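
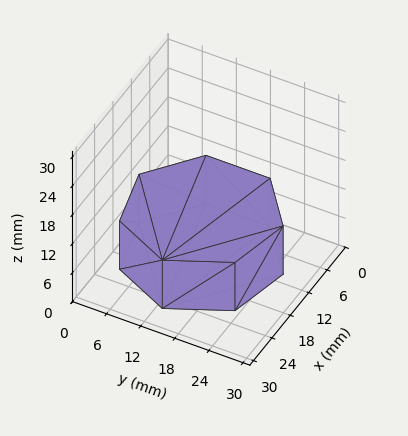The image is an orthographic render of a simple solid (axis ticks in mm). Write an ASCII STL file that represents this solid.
Reading the render: the shape is a regular 7-sided prism (a cylinder approximated with 7 flat sides), circumscribed radius ≈ 13 mm, height ≈ 10 mm (dimensions read to the nearest mm from the axis ticks). For the STL, each face is triangulated and given an outward normal.

solid part
  facet normal 0.0000 0.0000 -1.0000
    outer loop
      vertex 10.11 25.67 0.00
      vertex 21.11 23.16 0.00
      vertex 26.00 13.00 0.00
    endloop
  endfacet
  facet normal 0.0000 0.0000 -1.0000
    outer loop
      vertex 1.29 18.64 0.00
      vertex 10.11 25.67 0.00
      vertex 26.00 13.00 0.00
    endloop
  endfacet
  facet normal 0.0000 0.0000 -1.0000
    outer loop
      vertex 1.29 7.36 0.00
      vertex 1.29 18.64 0.00
      vertex 26.00 13.00 0.00
    endloop
  endfacet
  facet normal 0.0000 0.0000 -1.0000
    outer loop
      vertex 10.11 0.33 0.00
      vertex 1.29 7.36 0.00
      vertex 26.00 13.00 0.00
    endloop
  endfacet
  facet normal 0.0000 0.0000 -1.0000
    outer loop
      vertex 21.11 2.84 0.00
      vertex 10.11 0.33 0.00
      vertex 26.00 13.00 0.00
    endloop
  endfacet
  facet normal 0.0000 0.0000 1.0000
    outer loop
      vertex 26.00 13.00 10.00
      vertex 21.11 23.16 10.00
      vertex 10.11 25.67 10.00
    endloop
  endfacet
  facet normal 0.0000 0.0000 1.0000
    outer loop
      vertex 26.00 13.00 10.00
      vertex 10.11 25.67 10.00
      vertex 1.29 18.64 10.00
    endloop
  endfacet
  facet normal 0.0000 0.0000 1.0000
    outer loop
      vertex 26.00 13.00 10.00
      vertex 1.29 18.64 10.00
      vertex 1.29 7.36 10.00
    endloop
  endfacet
  facet normal 0.0000 0.0000 1.0000
    outer loop
      vertex 26.00 13.00 10.00
      vertex 1.29 7.36 10.00
      vertex 10.11 0.33 10.00
    endloop
  endfacet
  facet normal 0.0000 0.0000 1.0000
    outer loop
      vertex 26.00 13.00 10.00
      vertex 10.11 0.33 10.00
      vertex 21.11 2.84 10.00
    endloop
  endfacet
  facet normal 0.9011 0.4337 0.0000
    outer loop
      vertex 26.00 13.00 0.00
      vertex 21.11 23.16 0.00
      vertex 21.11 23.16 10.00
    endloop
  endfacet
  facet normal 0.9011 0.4337 0.0000
    outer loop
      vertex 26.00 13.00 0.00
      vertex 21.11 23.16 10.00
      vertex 26.00 13.00 10.00
    endloop
  endfacet
  facet normal 0.2225 0.9749 0.0000
    outer loop
      vertex 21.11 23.16 0.00
      vertex 10.11 25.67 0.00
      vertex 10.11 25.67 10.00
    endloop
  endfacet
  facet normal 0.2225 0.9749 0.0000
    outer loop
      vertex 21.11 23.16 0.00
      vertex 10.11 25.67 10.00
      vertex 21.11 23.16 10.00
    endloop
  endfacet
  facet normal -0.6233 0.7820 0.0000
    outer loop
      vertex 10.11 25.67 0.00
      vertex 1.29 18.64 0.00
      vertex 1.29 18.64 10.00
    endloop
  endfacet
  facet normal -0.6233 0.7820 0.0000
    outer loop
      vertex 10.11 25.67 0.00
      vertex 1.29 18.64 10.00
      vertex 10.11 25.67 10.00
    endloop
  endfacet
  facet normal -1.0000 0.0000 0.0000
    outer loop
      vertex 1.29 18.64 0.00
      vertex 1.29 7.36 0.00
      vertex 1.29 7.36 10.00
    endloop
  endfacet
  facet normal -1.0000 0.0000 0.0000
    outer loop
      vertex 1.29 18.64 0.00
      vertex 1.29 7.36 10.00
      vertex 1.29 18.64 10.00
    endloop
  endfacet
  facet normal -0.6233 -0.7820 0.0000
    outer loop
      vertex 1.29 7.36 0.00
      vertex 10.11 0.33 0.00
      vertex 10.11 0.33 10.00
    endloop
  endfacet
  facet normal -0.6233 -0.7820 0.0000
    outer loop
      vertex 1.29 7.36 0.00
      vertex 10.11 0.33 10.00
      vertex 1.29 7.36 10.00
    endloop
  endfacet
  facet normal 0.2225 -0.9749 0.0000
    outer loop
      vertex 10.11 0.33 0.00
      vertex 21.11 2.84 0.00
      vertex 21.11 2.84 10.00
    endloop
  endfacet
  facet normal 0.2225 -0.9749 0.0000
    outer loop
      vertex 10.11 0.33 0.00
      vertex 21.11 2.84 10.00
      vertex 10.11 0.33 10.00
    endloop
  endfacet
  facet normal 0.9011 -0.4337 0.0000
    outer loop
      vertex 21.11 2.84 0.00
      vertex 26.00 13.00 0.00
      vertex 26.00 13.00 10.00
    endloop
  endfacet
  facet normal 0.9011 -0.4337 0.0000
    outer loop
      vertex 21.11 2.84 0.00
      vertex 26.00 13.00 10.00
      vertex 21.11 2.84 10.00
    endloop
  endfacet
endsolid part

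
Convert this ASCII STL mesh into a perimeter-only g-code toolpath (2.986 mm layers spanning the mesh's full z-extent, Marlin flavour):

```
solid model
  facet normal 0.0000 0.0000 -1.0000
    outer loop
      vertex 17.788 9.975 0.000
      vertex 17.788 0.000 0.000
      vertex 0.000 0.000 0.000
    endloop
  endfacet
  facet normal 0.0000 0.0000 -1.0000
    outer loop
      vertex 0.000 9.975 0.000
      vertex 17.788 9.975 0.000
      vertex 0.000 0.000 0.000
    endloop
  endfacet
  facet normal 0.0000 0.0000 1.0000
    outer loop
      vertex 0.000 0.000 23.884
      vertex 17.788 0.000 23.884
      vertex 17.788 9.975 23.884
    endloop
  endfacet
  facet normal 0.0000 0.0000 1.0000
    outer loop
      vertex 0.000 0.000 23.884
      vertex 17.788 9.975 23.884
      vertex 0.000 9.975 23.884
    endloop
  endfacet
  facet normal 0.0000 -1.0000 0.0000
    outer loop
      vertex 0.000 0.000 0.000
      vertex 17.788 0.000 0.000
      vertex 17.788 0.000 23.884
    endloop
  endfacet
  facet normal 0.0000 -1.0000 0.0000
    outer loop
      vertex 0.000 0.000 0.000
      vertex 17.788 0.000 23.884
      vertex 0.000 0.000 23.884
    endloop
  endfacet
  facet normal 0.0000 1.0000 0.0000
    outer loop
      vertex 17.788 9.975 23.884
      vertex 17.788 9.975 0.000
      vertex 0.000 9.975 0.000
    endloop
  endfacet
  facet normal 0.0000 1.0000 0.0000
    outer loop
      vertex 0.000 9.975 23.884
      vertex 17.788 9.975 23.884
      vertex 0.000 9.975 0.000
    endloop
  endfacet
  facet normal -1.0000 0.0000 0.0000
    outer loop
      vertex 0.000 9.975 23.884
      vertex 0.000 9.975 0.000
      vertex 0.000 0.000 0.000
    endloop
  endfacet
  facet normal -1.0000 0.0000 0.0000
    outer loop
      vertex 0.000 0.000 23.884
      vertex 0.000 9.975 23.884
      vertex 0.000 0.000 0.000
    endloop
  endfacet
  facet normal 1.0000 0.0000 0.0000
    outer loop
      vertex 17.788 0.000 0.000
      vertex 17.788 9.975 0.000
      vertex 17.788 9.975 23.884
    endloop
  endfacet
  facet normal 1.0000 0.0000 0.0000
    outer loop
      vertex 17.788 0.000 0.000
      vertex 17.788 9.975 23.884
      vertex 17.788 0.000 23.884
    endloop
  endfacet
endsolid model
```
; perimeter-only toolpath
G21 ; units = mm
G90 ; absolute positioning
G28 ; home
; layer 1
G0 Z2.986
G0 X0.000 Y0.000
G1 X17.788 Y0.000
G1 X17.788 Y9.975
G1 X0.000 Y9.975
G1 X0.000 Y0.000
; layer 2
G0 Z5.971
G0 X0.000 Y0.000
G1 X17.788 Y0.000
G1 X17.788 Y9.975
G1 X0.000 Y9.975
G1 X0.000 Y0.000
; layer 3
G0 Z8.957
G0 X0.000 Y0.000
G1 X17.788 Y0.000
G1 X17.788 Y9.975
G1 X0.000 Y9.975
G1 X0.000 Y0.000
; layer 4
G0 Z11.942
G0 X0.000 Y0.000
G1 X17.788 Y0.000
G1 X17.788 Y9.975
G1 X0.000 Y9.975
G1 X0.000 Y0.000
; layer 5
G0 Z14.928
G0 X0.000 Y0.000
G1 X17.788 Y0.000
G1 X17.788 Y9.975
G1 X0.000 Y9.975
G1 X0.000 Y0.000
; layer 6
G0 Z17.913
G0 X0.000 Y0.000
G1 X17.788 Y0.000
G1 X17.788 Y9.975
G1 X0.000 Y9.975
G1 X0.000 Y0.000
; layer 7
G0 Z20.898
G0 X0.000 Y0.000
G1 X17.788 Y0.000
G1 X17.788 Y9.975
G1 X0.000 Y9.975
G1 X0.000 Y0.000
; layer 8
G0 Z23.884
G0 X0.000 Y0.000
G1 X17.788 Y0.000
G1 X17.788 Y9.975
G1 X0.000 Y9.975
G1 X0.000 Y0.000
M2 ; end

The solid is a rectangular box, roughly 17.8 × 9.97 mm footprint and 23.9 mm tall. Slicing at Δz = 2.986 mm — 8 equal slices spanning the solid's height, so layer i sits at z = i·h/8 — gives 8 non-empty perimeters. Each is a 4-segment closed polygon; G0 lifts to the layer z and rapids to the start vertex, then G1 traces the edges.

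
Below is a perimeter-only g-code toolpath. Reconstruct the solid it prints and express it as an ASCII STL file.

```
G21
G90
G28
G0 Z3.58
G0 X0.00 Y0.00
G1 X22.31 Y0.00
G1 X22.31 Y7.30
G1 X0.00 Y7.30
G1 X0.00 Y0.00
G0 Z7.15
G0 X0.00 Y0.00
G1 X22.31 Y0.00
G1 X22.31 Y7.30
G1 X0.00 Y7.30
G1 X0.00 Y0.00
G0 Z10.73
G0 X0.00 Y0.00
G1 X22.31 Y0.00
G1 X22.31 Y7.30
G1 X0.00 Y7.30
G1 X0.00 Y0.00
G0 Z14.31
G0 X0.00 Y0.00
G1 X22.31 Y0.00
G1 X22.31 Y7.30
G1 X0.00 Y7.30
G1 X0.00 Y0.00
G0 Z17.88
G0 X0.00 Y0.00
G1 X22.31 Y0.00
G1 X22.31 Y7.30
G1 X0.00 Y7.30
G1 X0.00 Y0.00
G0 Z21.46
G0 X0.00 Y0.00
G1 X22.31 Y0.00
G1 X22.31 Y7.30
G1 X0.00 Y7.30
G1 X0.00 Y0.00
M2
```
solid part
  facet normal 0.0000 0.0000 -1.0000
    outer loop
      vertex 22.31 7.30 0.00
      vertex 22.31 0.00 0.00
      vertex 0.00 0.00 0.00
    endloop
  endfacet
  facet normal 0.0000 0.0000 -1.0000
    outer loop
      vertex 0.00 7.30 0.00
      vertex 22.31 7.30 0.00
      vertex 0.00 0.00 0.00
    endloop
  endfacet
  facet normal 0.0000 0.0000 1.0000
    outer loop
      vertex 0.00 0.00 21.46
      vertex 22.31 0.00 21.46
      vertex 22.31 7.30 21.46
    endloop
  endfacet
  facet normal 0.0000 0.0000 1.0000
    outer loop
      vertex 0.00 0.00 21.46
      vertex 22.31 7.30 21.46
      vertex 0.00 7.30 21.46
    endloop
  endfacet
  facet normal 0.0000 -1.0000 0.0000
    outer loop
      vertex 0.00 0.00 0.00
      vertex 22.31 0.00 0.00
      vertex 22.31 0.00 21.46
    endloop
  endfacet
  facet normal 0.0000 -1.0000 0.0000
    outer loop
      vertex 0.00 0.00 0.00
      vertex 22.31 0.00 21.46
      vertex 0.00 0.00 21.46
    endloop
  endfacet
  facet normal 0.0000 1.0000 0.0000
    outer loop
      vertex 22.31 7.30 21.46
      vertex 22.31 7.30 0.00
      vertex 0.00 7.30 0.00
    endloop
  endfacet
  facet normal 0.0000 1.0000 0.0000
    outer loop
      vertex 0.00 7.30 21.46
      vertex 22.31 7.30 21.46
      vertex 0.00 7.30 0.00
    endloop
  endfacet
  facet normal -1.0000 0.0000 0.0000
    outer loop
      vertex 0.00 7.30 21.46
      vertex 0.00 7.30 0.00
      vertex 0.00 0.00 0.00
    endloop
  endfacet
  facet normal -1.0000 0.0000 0.0000
    outer loop
      vertex 0.00 0.00 21.46
      vertex 0.00 7.30 21.46
      vertex 0.00 0.00 0.00
    endloop
  endfacet
  facet normal 1.0000 0.0000 0.0000
    outer loop
      vertex 22.31 0.00 0.00
      vertex 22.31 7.30 0.00
      vertex 22.31 7.30 21.46
    endloop
  endfacet
  facet normal 1.0000 0.0000 0.0000
    outer loop
      vertex 22.31 0.00 0.00
      vertex 22.31 7.30 21.46
      vertex 22.31 0.00 21.46
    endloop
  endfacet
endsolid part

The G0 Z moves step by Δz≈3.58 mm. Every layer's G1 loop is the same polygon, so the solid is a straight extrusion of it from z=0 to z≈21.5. Closing with flat bottom and top caps and triangulating gives 12 facets — a rectangular box, roughly 22.3 × 7.3 mm footprint and 21.5 mm tall.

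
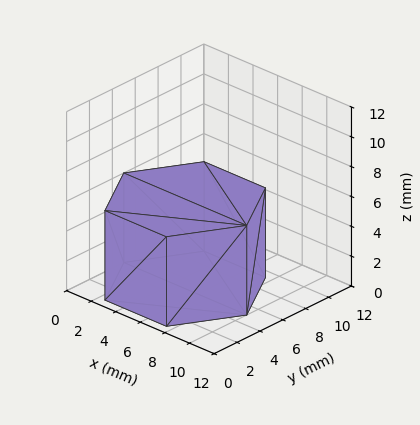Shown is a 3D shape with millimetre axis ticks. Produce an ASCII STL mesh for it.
Reading the render: the shape is a regular 6-sided prism (a cylinder approximated with 6 flat sides), circumscribed radius ≈ 5 mm, height ≈ 6 mm (dimensions read to the nearest mm from the axis ticks). For the STL, each face is triangulated and given an outward normal.

solid part
  facet normal 0.0000 0.0000 -1.0000
    outer loop
      vertex 2.50 9.33 0.00
      vertex 7.50 9.33 0.00
      vertex 10.00 5.00 0.00
    endloop
  endfacet
  facet normal 0.0000 0.0000 -1.0000
    outer loop
      vertex 0.00 5.00 0.00
      vertex 2.50 9.33 0.00
      vertex 10.00 5.00 0.00
    endloop
  endfacet
  facet normal 0.0000 0.0000 -1.0000
    outer loop
      vertex 2.50 0.67 0.00
      vertex 0.00 5.00 0.00
      vertex 10.00 5.00 0.00
    endloop
  endfacet
  facet normal 0.0000 0.0000 -1.0000
    outer loop
      vertex 7.50 0.67 0.00
      vertex 2.50 0.67 0.00
      vertex 10.00 5.00 0.00
    endloop
  endfacet
  facet normal 0.0000 0.0000 1.0000
    outer loop
      vertex 10.00 5.00 6.00
      vertex 7.50 9.33 6.00
      vertex 2.50 9.33 6.00
    endloop
  endfacet
  facet normal 0.0000 0.0000 1.0000
    outer loop
      vertex 10.00 5.00 6.00
      vertex 2.50 9.33 6.00
      vertex 0.00 5.00 6.00
    endloop
  endfacet
  facet normal 0.0000 0.0000 1.0000
    outer loop
      vertex 10.00 5.00 6.00
      vertex 0.00 5.00 6.00
      vertex 2.50 0.67 6.00
    endloop
  endfacet
  facet normal 0.0000 0.0000 1.0000
    outer loop
      vertex 10.00 5.00 6.00
      vertex 2.50 0.67 6.00
      vertex 7.50 0.67 6.00
    endloop
  endfacet
  facet normal 0.8660 0.5000 0.0000
    outer loop
      vertex 10.00 5.00 0.00
      vertex 7.50 9.33 0.00
      vertex 7.50 9.33 6.00
    endloop
  endfacet
  facet normal 0.8660 0.5000 0.0000
    outer loop
      vertex 10.00 5.00 0.00
      vertex 7.50 9.33 6.00
      vertex 10.00 5.00 6.00
    endloop
  endfacet
  facet normal 0.0000 1.0000 0.0000
    outer loop
      vertex 7.50 9.33 0.00
      vertex 2.50 9.33 0.00
      vertex 2.50 9.33 6.00
    endloop
  endfacet
  facet normal 0.0000 1.0000 0.0000
    outer loop
      vertex 7.50 9.33 0.00
      vertex 2.50 9.33 6.00
      vertex 7.50 9.33 6.00
    endloop
  endfacet
  facet normal -0.8660 0.5000 0.0000
    outer loop
      vertex 2.50 9.33 0.00
      vertex 0.00 5.00 0.00
      vertex 0.00 5.00 6.00
    endloop
  endfacet
  facet normal -0.8660 0.5000 0.0000
    outer loop
      vertex 2.50 9.33 0.00
      vertex 0.00 5.00 6.00
      vertex 2.50 9.33 6.00
    endloop
  endfacet
  facet normal -0.8660 -0.5000 0.0000
    outer loop
      vertex 0.00 5.00 0.00
      vertex 2.50 0.67 0.00
      vertex 2.50 0.67 6.00
    endloop
  endfacet
  facet normal -0.8660 -0.5000 0.0000
    outer loop
      vertex 0.00 5.00 0.00
      vertex 2.50 0.67 6.00
      vertex 0.00 5.00 6.00
    endloop
  endfacet
  facet normal 0.0000 -1.0000 0.0000
    outer loop
      vertex 2.50 0.67 0.00
      vertex 7.50 0.67 0.00
      vertex 7.50 0.67 6.00
    endloop
  endfacet
  facet normal 0.0000 -1.0000 0.0000
    outer loop
      vertex 2.50 0.67 0.00
      vertex 7.50 0.67 6.00
      vertex 2.50 0.67 6.00
    endloop
  endfacet
  facet normal 0.8660 -0.5000 0.0000
    outer loop
      vertex 7.50 0.67 0.00
      vertex 10.00 5.00 0.00
      vertex 10.00 5.00 6.00
    endloop
  endfacet
  facet normal 0.8660 -0.5000 0.0000
    outer loop
      vertex 7.50 0.67 0.00
      vertex 10.00 5.00 6.00
      vertex 7.50 0.67 6.00
    endloop
  endfacet
endsolid part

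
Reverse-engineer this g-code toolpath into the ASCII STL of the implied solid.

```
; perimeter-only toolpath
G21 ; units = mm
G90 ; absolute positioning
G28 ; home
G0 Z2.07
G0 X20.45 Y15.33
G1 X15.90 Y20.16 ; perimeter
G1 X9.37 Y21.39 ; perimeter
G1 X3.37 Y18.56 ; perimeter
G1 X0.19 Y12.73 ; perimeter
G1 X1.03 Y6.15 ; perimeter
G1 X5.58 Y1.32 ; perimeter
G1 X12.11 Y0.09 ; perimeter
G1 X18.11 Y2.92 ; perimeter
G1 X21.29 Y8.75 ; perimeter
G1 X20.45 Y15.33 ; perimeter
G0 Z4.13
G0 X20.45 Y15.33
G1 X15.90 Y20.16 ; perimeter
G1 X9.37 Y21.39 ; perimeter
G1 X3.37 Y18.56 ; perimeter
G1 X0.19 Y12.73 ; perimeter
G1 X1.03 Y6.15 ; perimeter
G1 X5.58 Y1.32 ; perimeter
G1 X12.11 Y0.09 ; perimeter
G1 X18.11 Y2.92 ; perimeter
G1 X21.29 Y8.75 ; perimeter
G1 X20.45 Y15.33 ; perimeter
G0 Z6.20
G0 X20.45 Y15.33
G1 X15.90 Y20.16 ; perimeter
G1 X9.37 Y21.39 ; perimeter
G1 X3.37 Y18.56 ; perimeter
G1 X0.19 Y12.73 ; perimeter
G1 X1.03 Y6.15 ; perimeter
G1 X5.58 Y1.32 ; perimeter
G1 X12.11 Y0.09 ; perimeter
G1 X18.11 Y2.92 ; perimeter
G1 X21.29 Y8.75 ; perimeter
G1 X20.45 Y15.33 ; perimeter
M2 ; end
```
solid part
  facet normal 0.0000 0.0000 -1.0000
    outer loop
      vertex 9.37 21.39 0.00
      vertex 15.90 20.16 0.00
      vertex 20.45 15.33 0.00
    endloop
  endfacet
  facet normal 0.0000 0.0000 -1.0000
    outer loop
      vertex 3.37 18.56 0.00
      vertex 9.37 21.39 0.00
      vertex 20.45 15.33 0.00
    endloop
  endfacet
  facet normal 0.0000 0.0000 -1.0000
    outer loop
      vertex 0.19 12.73 0.00
      vertex 3.37 18.56 0.00
      vertex 20.45 15.33 0.00
    endloop
  endfacet
  facet normal 0.0000 0.0000 -1.0000
    outer loop
      vertex 1.03 6.15 0.00
      vertex 0.19 12.73 0.00
      vertex 20.45 15.33 0.00
    endloop
  endfacet
  facet normal 0.0000 0.0000 -1.0000
    outer loop
      vertex 5.58 1.32 0.00
      vertex 1.03 6.15 0.00
      vertex 20.45 15.33 0.00
    endloop
  endfacet
  facet normal 0.0000 0.0000 -1.0000
    outer loop
      vertex 12.11 0.09 0.00
      vertex 5.58 1.32 0.00
      vertex 20.45 15.33 0.00
    endloop
  endfacet
  facet normal 0.0000 0.0000 -1.0000
    outer loop
      vertex 18.11 2.92 0.00
      vertex 12.11 0.09 0.00
      vertex 20.45 15.33 0.00
    endloop
  endfacet
  facet normal 0.0000 0.0000 -1.0000
    outer loop
      vertex 21.29 8.75 0.00
      vertex 18.11 2.92 0.00
      vertex 20.45 15.33 0.00
    endloop
  endfacet
  facet normal 0.0000 0.0000 1.0000
    outer loop
      vertex 20.45 15.33 6.20
      vertex 15.90 20.16 6.20
      vertex 9.37 21.39 6.20
    endloop
  endfacet
  facet normal 0.0000 0.0000 1.0000
    outer loop
      vertex 20.45 15.33 6.20
      vertex 9.37 21.39 6.20
      vertex 3.37 18.56 6.20
    endloop
  endfacet
  facet normal 0.0000 0.0000 1.0000
    outer loop
      vertex 20.45 15.33 6.20
      vertex 3.37 18.56 6.20
      vertex 0.19 12.73 6.20
    endloop
  endfacet
  facet normal 0.0000 0.0000 1.0000
    outer loop
      vertex 20.45 15.33 6.20
      vertex 0.19 12.73 6.20
      vertex 1.03 6.15 6.20
    endloop
  endfacet
  facet normal 0.0000 0.0000 1.0000
    outer loop
      vertex 20.45 15.33 6.20
      vertex 1.03 6.15 6.20
      vertex 5.58 1.32 6.20
    endloop
  endfacet
  facet normal 0.0000 0.0000 1.0000
    outer loop
      vertex 20.45 15.33 6.20
      vertex 5.58 1.32 6.20
      vertex 12.11 0.09 6.20
    endloop
  endfacet
  facet normal 0.0000 0.0000 1.0000
    outer loop
      vertex 20.45 15.33 6.20
      vertex 12.11 0.09 6.20
      vertex 18.11 2.92 6.20
    endloop
  endfacet
  facet normal 0.0000 0.0000 1.0000
    outer loop
      vertex 20.45 15.33 6.20
      vertex 18.11 2.92 6.20
      vertex 21.29 8.75 6.20
    endloop
  endfacet
  facet normal 0.7279 0.6857 0.0000
    outer loop
      vertex 20.45 15.33 0.00
      vertex 15.90 20.16 0.00
      vertex 15.90 20.16 6.20
    endloop
  endfacet
  facet normal 0.7279 0.6857 0.0000
    outer loop
      vertex 20.45 15.33 0.00
      vertex 15.90 20.16 6.20
      vertex 20.45 15.33 6.20
    endloop
  endfacet
  facet normal 0.1851 0.9827 0.0000
    outer loop
      vertex 15.90 20.16 0.00
      vertex 9.37 21.39 0.00
      vertex 9.37 21.39 6.20
    endloop
  endfacet
  facet normal 0.1851 0.9827 0.0000
    outer loop
      vertex 15.90 20.16 0.00
      vertex 9.37 21.39 6.20
      vertex 15.90 20.16 6.20
    endloop
  endfacet
  facet normal -0.4266 0.9044 0.0000
    outer loop
      vertex 9.37 21.39 0.00
      vertex 3.37 18.56 0.00
      vertex 3.37 18.56 6.20
    endloop
  endfacet
  facet normal -0.4266 0.9044 0.0000
    outer loop
      vertex 9.37 21.39 0.00
      vertex 3.37 18.56 6.20
      vertex 9.37 21.39 6.20
    endloop
  endfacet
  facet normal -0.8779 0.4789 0.0000
    outer loop
      vertex 3.37 18.56 0.00
      vertex 0.19 12.73 0.00
      vertex 0.19 12.73 6.20
    endloop
  endfacet
  facet normal -0.8779 0.4789 0.0000
    outer loop
      vertex 3.37 18.56 0.00
      vertex 0.19 12.73 6.20
      vertex 3.37 18.56 6.20
    endloop
  endfacet
  facet normal -0.9919 -0.1266 0.0000
    outer loop
      vertex 0.19 12.73 0.00
      vertex 1.03 6.15 0.00
      vertex 1.03 6.15 6.20
    endloop
  endfacet
  facet normal -0.9919 -0.1266 0.0000
    outer loop
      vertex 0.19 12.73 0.00
      vertex 1.03 6.15 6.20
      vertex 0.19 12.73 6.20
    endloop
  endfacet
  facet normal -0.7279 -0.6857 0.0000
    outer loop
      vertex 1.03 6.15 0.00
      vertex 5.58 1.32 0.00
      vertex 5.58 1.32 6.20
    endloop
  endfacet
  facet normal -0.7279 -0.6857 0.0000
    outer loop
      vertex 1.03 6.15 0.00
      vertex 5.58 1.32 6.20
      vertex 1.03 6.15 6.20
    endloop
  endfacet
  facet normal -0.1851 -0.9827 0.0000
    outer loop
      vertex 5.58 1.32 0.00
      vertex 12.11 0.09 0.00
      vertex 12.11 0.09 6.20
    endloop
  endfacet
  facet normal -0.1851 -0.9827 0.0000
    outer loop
      vertex 5.58 1.32 0.00
      vertex 12.11 0.09 6.20
      vertex 5.58 1.32 6.20
    endloop
  endfacet
  facet normal 0.4266 -0.9044 0.0000
    outer loop
      vertex 12.11 0.09 0.00
      vertex 18.11 2.92 0.00
      vertex 18.11 2.92 6.20
    endloop
  endfacet
  facet normal 0.4266 -0.9044 0.0000
    outer loop
      vertex 12.11 0.09 0.00
      vertex 18.11 2.92 6.20
      vertex 12.11 0.09 6.20
    endloop
  endfacet
  facet normal 0.8779 -0.4789 0.0000
    outer loop
      vertex 18.11 2.92 0.00
      vertex 21.29 8.75 0.00
      vertex 21.29 8.75 6.20
    endloop
  endfacet
  facet normal 0.8779 -0.4789 0.0000
    outer loop
      vertex 18.11 2.92 0.00
      vertex 21.29 8.75 6.20
      vertex 18.11 2.92 6.20
    endloop
  endfacet
  facet normal 0.9919 0.1266 0.0000
    outer loop
      vertex 21.29 8.75 0.00
      vertex 20.45 15.33 0.00
      vertex 20.45 15.33 6.20
    endloop
  endfacet
  facet normal 0.9919 0.1266 0.0000
    outer loop
      vertex 21.29 8.75 0.00
      vertex 20.45 15.33 6.20
      vertex 21.29 8.75 6.20
    endloop
  endfacet
endsolid part

The G0 Z moves step by Δz≈2.07 mm. Every layer's G1 loop is the same polygon, so the solid is a straight extrusion of it from z=0 to z≈6.2. Closing with flat bottom and top caps and triangulating gives 36 facets — a regular 10-sided prism (a cylinder approximated with 10 flat sides), circumscribed radius ≈ 10.7 mm, height ≈ 6.2 mm.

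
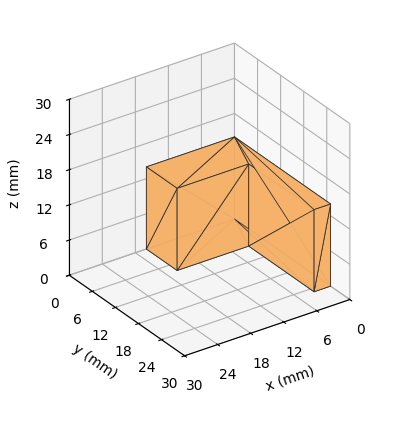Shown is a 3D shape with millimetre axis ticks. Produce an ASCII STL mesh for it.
Reading the render: the shape is an L-shaped prism: outer 16 × 25 mm, arm thicknesses ≈ 8 mm (horizontal) and 3 mm (vertical), extruded 14 mm in z (dimensions read to the nearest mm from the axis ticks). For the STL, each face is triangulated and given an outward normal.

solid part
  facet normal 0.0000 0.0000 -1.0000
    outer loop
      vertex 16.000 8.000 0.000
      vertex 16.000 0.000 0.000
      vertex 0.000 0.000 0.000
    endloop
  endfacet
  facet normal 0.0000 0.0000 -1.0000
    outer loop
      vertex 3.000 8.000 0.000
      vertex 16.000 8.000 0.000
      vertex 0.000 0.000 0.000
    endloop
  endfacet
  facet normal 0.0000 0.0000 -1.0000
    outer loop
      vertex 3.000 25.000 0.000
      vertex 3.000 8.000 0.000
      vertex 0.000 0.000 0.000
    endloop
  endfacet
  facet normal 0.0000 0.0000 -1.0000
    outer loop
      vertex 0.000 25.000 0.000
      vertex 3.000 25.000 0.000
      vertex 0.000 0.000 0.000
    endloop
  endfacet
  facet normal 0.0000 0.0000 1.0000
    outer loop
      vertex 0.000 0.000 14.000
      vertex 16.000 0.000 14.000
      vertex 16.000 8.000 14.000
    endloop
  endfacet
  facet normal 0.0000 0.0000 1.0000
    outer loop
      vertex 0.000 0.000 14.000
      vertex 16.000 8.000 14.000
      vertex 3.000 8.000 14.000
    endloop
  endfacet
  facet normal 0.0000 0.0000 1.0000
    outer loop
      vertex 0.000 0.000 14.000
      vertex 3.000 8.000 14.000
      vertex 3.000 25.000 14.000
    endloop
  endfacet
  facet normal 0.0000 0.0000 1.0000
    outer loop
      vertex 0.000 0.000 14.000
      vertex 3.000 25.000 14.000
      vertex 0.000 25.000 14.000
    endloop
  endfacet
  facet normal 0.0000 -1.0000 0.0000
    outer loop
      vertex 0.000 0.000 0.000
      vertex 16.000 0.000 0.000
      vertex 16.000 0.000 14.000
    endloop
  endfacet
  facet normal 0.0000 -1.0000 0.0000
    outer loop
      vertex 0.000 0.000 0.000
      vertex 16.000 0.000 14.000
      vertex 0.000 0.000 14.000
    endloop
  endfacet
  facet normal 1.0000 0.0000 0.0000
    outer loop
      vertex 16.000 0.000 0.000
      vertex 16.000 8.000 0.000
      vertex 16.000 8.000 14.000
    endloop
  endfacet
  facet normal 1.0000 0.0000 0.0000
    outer loop
      vertex 16.000 0.000 0.000
      vertex 16.000 8.000 14.000
      vertex 16.000 0.000 14.000
    endloop
  endfacet
  facet normal 0.0000 1.0000 0.0000
    outer loop
      vertex 16.000 8.000 0.000
      vertex 3.000 8.000 0.000
      vertex 3.000 8.000 14.000
    endloop
  endfacet
  facet normal 0.0000 1.0000 0.0000
    outer loop
      vertex 16.000 8.000 0.000
      vertex 3.000 8.000 14.000
      vertex 16.000 8.000 14.000
    endloop
  endfacet
  facet normal 1.0000 0.0000 0.0000
    outer loop
      vertex 3.000 8.000 0.000
      vertex 3.000 25.000 0.000
      vertex 3.000 25.000 14.000
    endloop
  endfacet
  facet normal 1.0000 0.0000 0.0000
    outer loop
      vertex 3.000 8.000 0.000
      vertex 3.000 25.000 14.000
      vertex 3.000 8.000 14.000
    endloop
  endfacet
  facet normal 0.0000 1.0000 0.0000
    outer loop
      vertex 3.000 25.000 0.000
      vertex 0.000 25.000 0.000
      vertex 0.000 25.000 14.000
    endloop
  endfacet
  facet normal 0.0000 1.0000 0.0000
    outer loop
      vertex 3.000 25.000 0.000
      vertex 0.000 25.000 14.000
      vertex 3.000 25.000 14.000
    endloop
  endfacet
  facet normal -1.0000 0.0000 0.0000
    outer loop
      vertex 0.000 25.000 0.000
      vertex 0.000 0.000 0.000
      vertex 0.000 0.000 14.000
    endloop
  endfacet
  facet normal -1.0000 0.0000 0.0000
    outer loop
      vertex 0.000 25.000 0.000
      vertex 0.000 0.000 14.000
      vertex 0.000 25.000 14.000
    endloop
  endfacet
endsolid part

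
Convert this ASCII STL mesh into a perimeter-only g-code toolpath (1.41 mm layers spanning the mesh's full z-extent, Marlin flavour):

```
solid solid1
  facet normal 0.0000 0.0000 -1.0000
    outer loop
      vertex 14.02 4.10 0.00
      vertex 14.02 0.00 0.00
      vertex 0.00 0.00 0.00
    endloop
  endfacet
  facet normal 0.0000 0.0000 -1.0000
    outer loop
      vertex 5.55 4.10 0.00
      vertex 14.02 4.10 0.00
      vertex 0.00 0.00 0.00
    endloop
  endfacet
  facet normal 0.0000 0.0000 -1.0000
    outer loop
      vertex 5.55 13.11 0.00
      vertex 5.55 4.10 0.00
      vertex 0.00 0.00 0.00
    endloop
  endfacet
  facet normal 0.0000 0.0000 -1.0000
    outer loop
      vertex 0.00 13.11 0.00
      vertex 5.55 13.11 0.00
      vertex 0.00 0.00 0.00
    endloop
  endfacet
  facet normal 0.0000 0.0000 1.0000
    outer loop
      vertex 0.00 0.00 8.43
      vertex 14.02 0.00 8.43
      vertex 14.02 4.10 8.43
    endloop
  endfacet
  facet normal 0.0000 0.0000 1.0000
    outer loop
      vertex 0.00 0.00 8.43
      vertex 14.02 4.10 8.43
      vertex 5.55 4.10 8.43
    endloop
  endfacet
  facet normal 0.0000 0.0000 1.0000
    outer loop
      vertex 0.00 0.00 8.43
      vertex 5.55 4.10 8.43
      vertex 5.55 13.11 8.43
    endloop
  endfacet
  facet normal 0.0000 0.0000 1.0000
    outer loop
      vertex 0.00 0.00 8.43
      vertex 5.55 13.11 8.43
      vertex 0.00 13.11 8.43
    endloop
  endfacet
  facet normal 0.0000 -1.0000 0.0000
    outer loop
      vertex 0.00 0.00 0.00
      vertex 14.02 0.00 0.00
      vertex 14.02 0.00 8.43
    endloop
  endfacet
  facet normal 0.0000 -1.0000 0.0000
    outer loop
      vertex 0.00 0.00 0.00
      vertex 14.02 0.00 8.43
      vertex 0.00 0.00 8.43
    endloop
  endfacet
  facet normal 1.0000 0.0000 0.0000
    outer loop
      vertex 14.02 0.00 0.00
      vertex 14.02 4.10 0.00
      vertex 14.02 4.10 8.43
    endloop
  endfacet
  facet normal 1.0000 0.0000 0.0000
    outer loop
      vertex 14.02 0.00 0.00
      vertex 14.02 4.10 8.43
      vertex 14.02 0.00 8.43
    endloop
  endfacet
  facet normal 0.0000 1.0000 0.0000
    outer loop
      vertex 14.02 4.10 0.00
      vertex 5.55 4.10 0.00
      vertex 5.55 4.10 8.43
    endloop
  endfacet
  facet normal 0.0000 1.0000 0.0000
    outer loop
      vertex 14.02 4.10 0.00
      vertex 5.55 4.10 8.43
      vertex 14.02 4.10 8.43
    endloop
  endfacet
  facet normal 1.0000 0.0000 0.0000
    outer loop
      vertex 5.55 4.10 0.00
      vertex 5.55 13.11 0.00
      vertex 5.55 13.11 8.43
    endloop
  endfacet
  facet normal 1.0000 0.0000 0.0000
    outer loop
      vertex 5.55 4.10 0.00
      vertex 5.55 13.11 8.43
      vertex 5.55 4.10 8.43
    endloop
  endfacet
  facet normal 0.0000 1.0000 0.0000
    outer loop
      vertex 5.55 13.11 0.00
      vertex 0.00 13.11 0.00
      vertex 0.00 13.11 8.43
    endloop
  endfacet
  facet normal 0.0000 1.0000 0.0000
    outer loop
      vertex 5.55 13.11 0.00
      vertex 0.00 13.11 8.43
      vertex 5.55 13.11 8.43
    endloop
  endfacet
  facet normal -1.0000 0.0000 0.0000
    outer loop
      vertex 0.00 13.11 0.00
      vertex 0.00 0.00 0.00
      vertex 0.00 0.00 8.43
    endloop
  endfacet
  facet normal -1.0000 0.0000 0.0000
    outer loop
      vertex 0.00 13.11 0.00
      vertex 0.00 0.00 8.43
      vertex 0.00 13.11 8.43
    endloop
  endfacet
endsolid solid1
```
; perimeter-only toolpath
G21 ; units = mm
G90 ; absolute positioning
G28 ; home
; layer 1
G0 Z1.41
G0 X0.00 Y0.00
G1 X14.02 Y0.00
G1 X14.02 Y4.10
G1 X5.55 Y4.10
G1 X5.55 Y13.11
G1 X0.00 Y13.11
G1 X0.00 Y0.00
; layer 2
G0 Z2.81
G0 X0.00 Y0.00
G1 X14.02 Y0.00
G1 X14.02 Y4.10
G1 X5.55 Y4.10
G1 X5.55 Y13.11
G1 X0.00 Y13.11
G1 X0.00 Y0.00
; layer 3
G0 Z4.21
G0 X0.00 Y0.00
G1 X14.02 Y0.00
G1 X14.02 Y4.10
G1 X5.55 Y4.10
G1 X5.55 Y13.11
G1 X0.00 Y13.11
G1 X0.00 Y0.00
; layer 4
G0 Z5.62
G0 X0.00 Y0.00
G1 X14.02 Y0.00
G1 X14.02 Y4.10
G1 X5.55 Y4.10
G1 X5.55 Y13.11
G1 X0.00 Y13.11
G1 X0.00 Y0.00
; layer 5
G0 Z7.03
G0 X0.00 Y0.00
G1 X14.02 Y0.00
G1 X14.02 Y4.10
G1 X5.55 Y4.10
G1 X5.55 Y13.11
G1 X0.00 Y13.11
G1 X0.00 Y0.00
; layer 6
G0 Z8.43
G0 X0.00 Y0.00
G1 X14.02 Y0.00
G1 X14.02 Y4.10
G1 X5.55 Y4.10
G1 X5.55 Y13.11
G1 X0.00 Y13.11
G1 X0.00 Y0.00
M2 ; end

The solid is an L-shaped prism: outer 14 × 13.1 mm, arm thicknesses ≈ 4.1 mm (horizontal) and 5.55 mm (vertical), extruded 8.43 mm in z. Slicing at Δz = 1.41 mm — 6 equal slices spanning the solid's height, so layer i sits at z = i·h/6 — gives 6 non-empty perimeters. Each is a 6-segment closed polygon; G0 lifts to the layer z and rapids to the start vertex, then G1 traces the edges.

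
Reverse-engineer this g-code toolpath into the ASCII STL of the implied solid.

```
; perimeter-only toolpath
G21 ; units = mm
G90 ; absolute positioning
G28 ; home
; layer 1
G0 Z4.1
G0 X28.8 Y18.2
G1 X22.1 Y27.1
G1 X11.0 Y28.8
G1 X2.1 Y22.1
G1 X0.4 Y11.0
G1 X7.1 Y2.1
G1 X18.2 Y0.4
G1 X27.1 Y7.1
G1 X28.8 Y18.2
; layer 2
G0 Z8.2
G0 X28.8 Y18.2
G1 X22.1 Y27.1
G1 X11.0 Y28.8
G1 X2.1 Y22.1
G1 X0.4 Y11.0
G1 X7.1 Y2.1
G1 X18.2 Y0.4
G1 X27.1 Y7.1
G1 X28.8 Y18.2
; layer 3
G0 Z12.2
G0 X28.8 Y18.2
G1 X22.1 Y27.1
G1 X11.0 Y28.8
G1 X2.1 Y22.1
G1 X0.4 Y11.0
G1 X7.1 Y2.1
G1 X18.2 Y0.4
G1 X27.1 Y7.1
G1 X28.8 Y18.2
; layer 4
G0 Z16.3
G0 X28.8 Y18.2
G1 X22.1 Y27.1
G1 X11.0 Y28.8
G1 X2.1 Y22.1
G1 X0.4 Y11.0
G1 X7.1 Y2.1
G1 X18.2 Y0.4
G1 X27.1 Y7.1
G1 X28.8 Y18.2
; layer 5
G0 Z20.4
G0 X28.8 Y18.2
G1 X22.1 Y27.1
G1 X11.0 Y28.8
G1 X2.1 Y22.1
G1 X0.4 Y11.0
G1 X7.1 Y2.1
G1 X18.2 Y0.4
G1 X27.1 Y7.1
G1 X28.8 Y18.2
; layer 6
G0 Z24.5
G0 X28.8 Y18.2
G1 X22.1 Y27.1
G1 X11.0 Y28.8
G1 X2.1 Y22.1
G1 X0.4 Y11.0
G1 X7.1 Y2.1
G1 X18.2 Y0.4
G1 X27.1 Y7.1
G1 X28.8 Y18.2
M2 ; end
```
solid part
  facet normal 0.0000 0.0000 -1.0000
    outer loop
      vertex 11.0 28.8 0.0
      vertex 22.1 27.1 0.0
      vertex 28.8 18.2 0.0
    endloop
  endfacet
  facet normal 0.0000 0.0000 -1.0000
    outer loop
      vertex 2.1 22.1 0.0
      vertex 11.0 28.8 0.0
      vertex 28.8 18.2 0.0
    endloop
  endfacet
  facet normal 0.0000 0.0000 -1.0000
    outer loop
      vertex 0.4 11.0 0.0
      vertex 2.1 22.1 0.0
      vertex 28.8 18.2 0.0
    endloop
  endfacet
  facet normal 0.0000 0.0000 -1.0000
    outer loop
      vertex 7.1 2.1 0.0
      vertex 0.4 11.0 0.0
      vertex 28.8 18.2 0.0
    endloop
  endfacet
  facet normal 0.0000 0.0000 -1.0000
    outer loop
      vertex 18.2 0.4 0.0
      vertex 7.1 2.1 0.0
      vertex 28.8 18.2 0.0
    endloop
  endfacet
  facet normal 0.0000 0.0000 -1.0000
    outer loop
      vertex 27.1 7.1 0.0
      vertex 18.2 0.4 0.0
      vertex 28.8 18.2 0.0
    endloop
  endfacet
  facet normal 0.0000 0.0000 1.0000
    outer loop
      vertex 28.8 18.2 24.5
      vertex 22.1 27.1 24.5
      vertex 11.0 28.8 24.5
    endloop
  endfacet
  facet normal 0.0000 0.0000 1.0000
    outer loop
      vertex 28.8 18.2 24.5
      vertex 11.0 28.8 24.5
      vertex 2.1 22.1 24.5
    endloop
  endfacet
  facet normal 0.0000 0.0000 1.0000
    outer loop
      vertex 28.8 18.2 24.5
      vertex 2.1 22.1 24.5
      vertex 0.4 11.0 24.5
    endloop
  endfacet
  facet normal 0.0000 0.0000 1.0000
    outer loop
      vertex 28.8 18.2 24.5
      vertex 0.4 11.0 24.5
      vertex 7.1 2.1 24.5
    endloop
  endfacet
  facet normal 0.0000 0.0000 1.0000
    outer loop
      vertex 28.8 18.2 24.5
      vertex 7.1 2.1 24.5
      vertex 18.2 0.4 24.5
    endloop
  endfacet
  facet normal 0.0000 0.0000 1.0000
    outer loop
      vertex 28.8 18.2 24.5
      vertex 18.2 0.4 24.5
      vertex 27.1 7.1 24.5
    endloop
  endfacet
  facet normal 0.7989 0.6014 0.0000
    outer loop
      vertex 28.8 18.2 0.0
      vertex 22.1 27.1 0.0
      vertex 22.1 27.1 24.5
    endloop
  endfacet
  facet normal 0.7989 0.6014 0.0000
    outer loop
      vertex 28.8 18.2 0.0
      vertex 22.1 27.1 24.5
      vertex 28.8 18.2 24.5
    endloop
  endfacet
  facet normal 0.1514 0.9885 0.0000
    outer loop
      vertex 22.1 27.1 0.0
      vertex 11.0 28.8 0.0
      vertex 11.0 28.8 24.5
    endloop
  endfacet
  facet normal 0.1514 0.9885 0.0000
    outer loop
      vertex 22.1 27.1 0.0
      vertex 11.0 28.8 24.5
      vertex 22.1 27.1 24.5
    endloop
  endfacet
  facet normal -0.6014 0.7989 0.0000
    outer loop
      vertex 11.0 28.8 0.0
      vertex 2.1 22.1 0.0
      vertex 2.1 22.1 24.5
    endloop
  endfacet
  facet normal -0.6014 0.7989 0.0000
    outer loop
      vertex 11.0 28.8 0.0
      vertex 2.1 22.1 24.5
      vertex 11.0 28.8 24.5
    endloop
  endfacet
  facet normal -0.9885 0.1514 0.0000
    outer loop
      vertex 2.1 22.1 0.0
      vertex 0.4 11.0 0.0
      vertex 0.4 11.0 24.5
    endloop
  endfacet
  facet normal -0.9885 0.1514 0.0000
    outer loop
      vertex 2.1 22.1 0.0
      vertex 0.4 11.0 24.5
      vertex 2.1 22.1 24.5
    endloop
  endfacet
  facet normal -0.7989 -0.6014 0.0000
    outer loop
      vertex 0.4 11.0 0.0
      vertex 7.1 2.1 0.0
      vertex 7.1 2.1 24.5
    endloop
  endfacet
  facet normal -0.7989 -0.6014 0.0000
    outer loop
      vertex 0.4 11.0 0.0
      vertex 7.1 2.1 24.5
      vertex 0.4 11.0 24.5
    endloop
  endfacet
  facet normal -0.1514 -0.9885 0.0000
    outer loop
      vertex 7.1 2.1 0.0
      vertex 18.2 0.4 0.0
      vertex 18.2 0.4 24.5
    endloop
  endfacet
  facet normal -0.1514 -0.9885 0.0000
    outer loop
      vertex 7.1 2.1 0.0
      vertex 18.2 0.4 24.5
      vertex 7.1 2.1 24.5
    endloop
  endfacet
  facet normal 0.6014 -0.7989 0.0000
    outer loop
      vertex 18.2 0.4 0.0
      vertex 27.1 7.1 0.0
      vertex 27.1 7.1 24.5
    endloop
  endfacet
  facet normal 0.6014 -0.7989 0.0000
    outer loop
      vertex 18.2 0.4 0.0
      vertex 27.1 7.1 24.5
      vertex 18.2 0.4 24.5
    endloop
  endfacet
  facet normal 0.9885 -0.1514 0.0000
    outer loop
      vertex 27.1 7.1 0.0
      vertex 28.8 18.2 0.0
      vertex 28.8 18.2 24.5
    endloop
  endfacet
  facet normal 0.9885 -0.1514 0.0000
    outer loop
      vertex 27.1 7.1 0.0
      vertex 28.8 18.2 24.5
      vertex 27.1 7.1 24.5
    endloop
  endfacet
endsolid part

The G0 Z moves step by Δz≈4.1 mm. Every layer's G1 loop is the same polygon, so the solid is a straight extrusion of it from z=0 to z≈24.5. Closing with flat bottom and top caps and triangulating gives 28 facets — a regular 8-sided prism (a cylinder approximated with 8 flat sides), circumscribed radius ≈ 14.6 mm, height ≈ 24.5 mm.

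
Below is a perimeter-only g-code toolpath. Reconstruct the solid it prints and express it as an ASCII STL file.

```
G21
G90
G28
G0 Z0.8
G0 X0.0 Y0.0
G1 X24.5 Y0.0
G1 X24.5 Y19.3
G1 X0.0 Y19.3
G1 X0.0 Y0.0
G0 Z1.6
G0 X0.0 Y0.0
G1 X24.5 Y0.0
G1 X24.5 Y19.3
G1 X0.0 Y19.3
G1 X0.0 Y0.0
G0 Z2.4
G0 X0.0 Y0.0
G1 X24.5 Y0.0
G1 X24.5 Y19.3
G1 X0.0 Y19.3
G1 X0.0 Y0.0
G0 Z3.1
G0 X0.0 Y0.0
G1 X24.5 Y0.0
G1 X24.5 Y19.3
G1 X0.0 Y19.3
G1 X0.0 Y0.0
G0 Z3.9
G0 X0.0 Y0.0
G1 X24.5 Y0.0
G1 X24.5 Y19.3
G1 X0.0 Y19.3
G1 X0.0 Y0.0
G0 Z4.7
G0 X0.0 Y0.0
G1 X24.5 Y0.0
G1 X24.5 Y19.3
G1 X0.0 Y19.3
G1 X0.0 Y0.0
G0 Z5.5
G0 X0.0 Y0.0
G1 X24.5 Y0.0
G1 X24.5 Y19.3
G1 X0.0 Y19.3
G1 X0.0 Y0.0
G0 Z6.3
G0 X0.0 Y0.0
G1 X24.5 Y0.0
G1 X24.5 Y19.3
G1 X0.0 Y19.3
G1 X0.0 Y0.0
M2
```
solid part
  facet normal 0.0000 0.0000 -1.0000
    outer loop
      vertex 24.5 19.3 0.0
      vertex 24.5 0.0 0.0
      vertex 0.0 0.0 0.0
    endloop
  endfacet
  facet normal 0.0000 0.0000 -1.0000
    outer loop
      vertex 0.0 19.3 0.0
      vertex 24.5 19.3 0.0
      vertex 0.0 0.0 0.0
    endloop
  endfacet
  facet normal 0.0000 0.0000 1.0000
    outer loop
      vertex 0.0 0.0 6.3
      vertex 24.5 0.0 6.3
      vertex 24.5 19.3 6.3
    endloop
  endfacet
  facet normal 0.0000 0.0000 1.0000
    outer loop
      vertex 0.0 0.0 6.3
      vertex 24.5 19.3 6.3
      vertex 0.0 19.3 6.3
    endloop
  endfacet
  facet normal 0.0000 -1.0000 0.0000
    outer loop
      vertex 0.0 0.0 0.0
      vertex 24.5 0.0 0.0
      vertex 24.5 0.0 6.3
    endloop
  endfacet
  facet normal 0.0000 -1.0000 0.0000
    outer loop
      vertex 0.0 0.0 0.0
      vertex 24.5 0.0 6.3
      vertex 0.0 0.0 6.3
    endloop
  endfacet
  facet normal 0.0000 1.0000 0.0000
    outer loop
      vertex 24.5 19.3 6.3
      vertex 24.5 19.3 0.0
      vertex 0.0 19.3 0.0
    endloop
  endfacet
  facet normal 0.0000 1.0000 0.0000
    outer loop
      vertex 0.0 19.3 6.3
      vertex 24.5 19.3 6.3
      vertex 0.0 19.3 0.0
    endloop
  endfacet
  facet normal -1.0000 0.0000 0.0000
    outer loop
      vertex 0.0 19.3 6.3
      vertex 0.0 19.3 0.0
      vertex 0.0 0.0 0.0
    endloop
  endfacet
  facet normal -1.0000 0.0000 0.0000
    outer loop
      vertex 0.0 0.0 6.3
      vertex 0.0 19.3 6.3
      vertex 0.0 0.0 0.0
    endloop
  endfacet
  facet normal 1.0000 0.0000 0.0000
    outer loop
      vertex 24.5 0.0 0.0
      vertex 24.5 19.3 0.0
      vertex 24.5 19.3 6.3
    endloop
  endfacet
  facet normal 1.0000 0.0000 0.0000
    outer loop
      vertex 24.5 0.0 0.0
      vertex 24.5 19.3 6.3
      vertex 24.5 0.0 6.3
    endloop
  endfacet
endsolid part

The G0 Z moves step by Δz≈0.8 mm. Every layer's G1 loop is the same polygon, so the solid is a straight extrusion of it from z=0 to z≈6.3. Closing with flat bottom and top caps and triangulating gives 12 facets — a rectangular box, roughly 24.5 × 19.3 mm footprint and 6.3 mm tall.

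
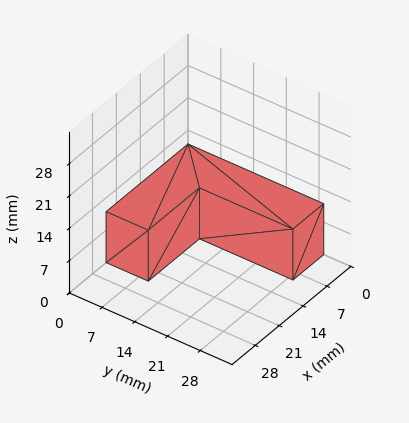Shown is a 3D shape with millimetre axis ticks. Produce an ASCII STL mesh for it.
Reading the render: the shape is an L-shaped prism: outer 24 × 29 mm, arm thicknesses ≈ 9 mm (horizontal) and 9 mm (vertical), extruded 11 mm in z (dimensions read to the nearest mm from the axis ticks). For the STL, each face is triangulated and given an outward normal.

solid part
  facet normal 0.0000 0.0000 -1.0000
    outer loop
      vertex 24.0 9.0 0.0
      vertex 24.0 0.0 0.0
      vertex 0.0 0.0 0.0
    endloop
  endfacet
  facet normal 0.0000 0.0000 -1.0000
    outer loop
      vertex 9.0 9.0 0.0
      vertex 24.0 9.0 0.0
      vertex 0.0 0.0 0.0
    endloop
  endfacet
  facet normal 0.0000 0.0000 -1.0000
    outer loop
      vertex 9.0 29.0 0.0
      vertex 9.0 9.0 0.0
      vertex 0.0 0.0 0.0
    endloop
  endfacet
  facet normal 0.0000 0.0000 -1.0000
    outer loop
      vertex 0.0 29.0 0.0
      vertex 9.0 29.0 0.0
      vertex 0.0 0.0 0.0
    endloop
  endfacet
  facet normal 0.0000 0.0000 1.0000
    outer loop
      vertex 0.0 0.0 11.0
      vertex 24.0 0.0 11.0
      vertex 24.0 9.0 11.0
    endloop
  endfacet
  facet normal 0.0000 0.0000 1.0000
    outer loop
      vertex 0.0 0.0 11.0
      vertex 24.0 9.0 11.0
      vertex 9.0 9.0 11.0
    endloop
  endfacet
  facet normal 0.0000 0.0000 1.0000
    outer loop
      vertex 0.0 0.0 11.0
      vertex 9.0 9.0 11.0
      vertex 9.0 29.0 11.0
    endloop
  endfacet
  facet normal 0.0000 0.0000 1.0000
    outer loop
      vertex 0.0 0.0 11.0
      vertex 9.0 29.0 11.0
      vertex 0.0 29.0 11.0
    endloop
  endfacet
  facet normal 0.0000 -1.0000 0.0000
    outer loop
      vertex 0.0 0.0 0.0
      vertex 24.0 0.0 0.0
      vertex 24.0 0.0 11.0
    endloop
  endfacet
  facet normal 0.0000 -1.0000 0.0000
    outer loop
      vertex 0.0 0.0 0.0
      vertex 24.0 0.0 11.0
      vertex 0.0 0.0 11.0
    endloop
  endfacet
  facet normal 1.0000 0.0000 0.0000
    outer loop
      vertex 24.0 0.0 0.0
      vertex 24.0 9.0 0.0
      vertex 24.0 9.0 11.0
    endloop
  endfacet
  facet normal 1.0000 0.0000 0.0000
    outer loop
      vertex 24.0 0.0 0.0
      vertex 24.0 9.0 11.0
      vertex 24.0 0.0 11.0
    endloop
  endfacet
  facet normal 0.0000 1.0000 0.0000
    outer loop
      vertex 24.0 9.0 0.0
      vertex 9.0 9.0 0.0
      vertex 9.0 9.0 11.0
    endloop
  endfacet
  facet normal 0.0000 1.0000 0.0000
    outer loop
      vertex 24.0 9.0 0.0
      vertex 9.0 9.0 11.0
      vertex 24.0 9.0 11.0
    endloop
  endfacet
  facet normal 1.0000 0.0000 0.0000
    outer loop
      vertex 9.0 9.0 0.0
      vertex 9.0 29.0 0.0
      vertex 9.0 29.0 11.0
    endloop
  endfacet
  facet normal 1.0000 0.0000 0.0000
    outer loop
      vertex 9.0 9.0 0.0
      vertex 9.0 29.0 11.0
      vertex 9.0 9.0 11.0
    endloop
  endfacet
  facet normal 0.0000 1.0000 0.0000
    outer loop
      vertex 9.0 29.0 0.0
      vertex 0.0 29.0 0.0
      vertex 0.0 29.0 11.0
    endloop
  endfacet
  facet normal 0.0000 1.0000 0.0000
    outer loop
      vertex 9.0 29.0 0.0
      vertex 0.0 29.0 11.0
      vertex 9.0 29.0 11.0
    endloop
  endfacet
  facet normal -1.0000 0.0000 0.0000
    outer loop
      vertex 0.0 29.0 0.0
      vertex 0.0 0.0 0.0
      vertex 0.0 0.0 11.0
    endloop
  endfacet
  facet normal -1.0000 0.0000 0.0000
    outer loop
      vertex 0.0 29.0 0.0
      vertex 0.0 0.0 11.0
      vertex 0.0 29.0 11.0
    endloop
  endfacet
endsolid part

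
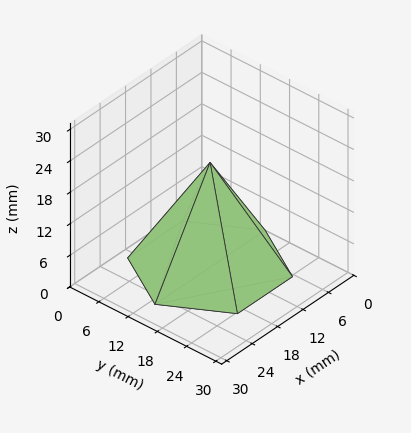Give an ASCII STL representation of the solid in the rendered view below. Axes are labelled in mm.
Reading the render: the shape is a regular 6-sided pyramid, base circumscribed radius ≈ 13 mm, apex at z ≈ 20 mm (dimensions read to the nearest mm from the axis ticks). For the STL, each face is triangulated and given an outward normal.

solid part
  facet normal 0.0000 0.0000 -1.0000
    outer loop
      vertex 6.50 24.26 0.00
      vertex 19.50 24.26 0.00
      vertex 26.00 13.00 0.00
    endloop
  endfacet
  facet normal 0.0000 0.0000 -1.0000
    outer loop
      vertex 0.00 13.00 0.00
      vertex 6.50 24.26 0.00
      vertex 26.00 13.00 0.00
    endloop
  endfacet
  facet normal 0.0000 0.0000 -1.0000
    outer loop
      vertex 6.50 1.74 0.00
      vertex 0.00 13.00 0.00
      vertex 26.00 13.00 0.00
    endloop
  endfacet
  facet normal 0.0000 0.0000 -1.0000
    outer loop
      vertex 19.50 1.74 0.00
      vertex 6.50 1.74 0.00
      vertex 26.00 13.00 0.00
    endloop
  endfacet
  facet normal 0.7547 0.4357 0.4906
    outer loop
      vertex 26.00 13.00 0.00
      vertex 19.50 24.26 0.00
      vertex 13.00 13.00 20.00
    endloop
  endfacet
  facet normal 0.0000 0.8714 0.4906
    outer loop
      vertex 19.50 24.26 0.00
      vertex 6.50 24.26 0.00
      vertex 13.00 13.00 20.00
    endloop
  endfacet
  facet normal -0.7547 0.4357 0.4906
    outer loop
      vertex 6.50 24.26 0.00
      vertex 0.00 13.00 0.00
      vertex 13.00 13.00 20.00
    endloop
  endfacet
  facet normal -0.7547 -0.4357 0.4906
    outer loop
      vertex 0.00 13.00 0.00
      vertex 6.50 1.74 0.00
      vertex 13.00 13.00 20.00
    endloop
  endfacet
  facet normal 0.0000 -0.8714 0.4906
    outer loop
      vertex 6.50 1.74 0.00
      vertex 19.50 1.74 0.00
      vertex 13.00 13.00 20.00
    endloop
  endfacet
  facet normal 0.7547 -0.4357 0.4906
    outer loop
      vertex 19.50 1.74 0.00
      vertex 26.00 13.00 0.00
      vertex 13.00 13.00 20.00
    endloop
  endfacet
endsolid part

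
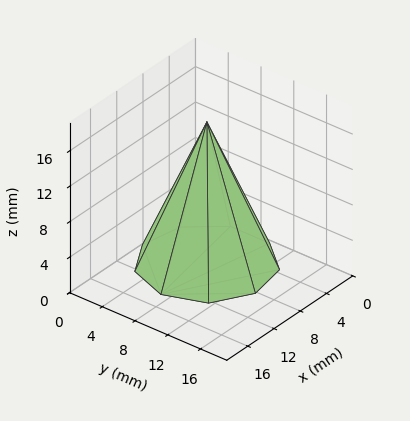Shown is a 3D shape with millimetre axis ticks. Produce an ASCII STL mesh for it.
Reading the render: the shape is a regular 9-sided pyramid, base circumscribed radius ≈ 7 mm, apex at z ≈ 16 mm (dimensions read to the nearest mm from the axis ticks). For the STL, each face is triangulated and given an outward normal.

solid part
  facet normal 0.0000 0.0000 -1.0000
    outer loop
      vertex 8.216 13.894 0.000
      vertex 12.362 11.500 0.000
      vertex 14.000 7.000 0.000
    endloop
  endfacet
  facet normal 0.0000 0.0000 -1.0000
    outer loop
      vertex 3.500 13.062 0.000
      vertex 8.216 13.894 0.000
      vertex 14.000 7.000 0.000
    endloop
  endfacet
  facet normal 0.0000 0.0000 -1.0000
    outer loop
      vertex 0.422 9.394 0.000
      vertex 3.500 13.062 0.000
      vertex 14.000 7.000 0.000
    endloop
  endfacet
  facet normal 0.0000 0.0000 -1.0000
    outer loop
      vertex 0.422 4.606 0.000
      vertex 0.422 9.394 0.000
      vertex 14.000 7.000 0.000
    endloop
  endfacet
  facet normal 0.0000 0.0000 -1.0000
    outer loop
      vertex 3.500 0.938 0.000
      vertex 0.422 4.606 0.000
      vertex 14.000 7.000 0.000
    endloop
  endfacet
  facet normal 0.0000 0.0000 -1.0000
    outer loop
      vertex 8.216 0.106 0.000
      vertex 3.500 0.938 0.000
      vertex 14.000 7.000 0.000
    endloop
  endfacet
  facet normal 0.0000 0.0000 -1.0000
    outer loop
      vertex 12.362 2.500 0.000
      vertex 8.216 0.106 0.000
      vertex 14.000 7.000 0.000
    endloop
  endfacet
  facet normal 0.8691 0.3164 0.3802
    outer loop
      vertex 14.000 7.000 0.000
      vertex 12.362 11.500 0.000
      vertex 7.000 7.000 16.000
    endloop
  endfacet
  facet normal 0.4625 0.8009 0.3803
    outer loop
      vertex 12.362 11.500 0.000
      vertex 8.216 13.894 0.000
      vertex 7.000 7.000 16.000
    endloop
  endfacet
  facet normal -0.1607 0.9108 0.3802
    outer loop
      vertex 8.216 13.894 0.000
      vertex 3.500 13.062 0.000
      vertex 7.000 7.000 16.000
    endloop
  endfacet
  facet normal -0.7085 0.5945 0.3802
    outer loop
      vertex 3.500 13.062 0.000
      vertex 0.422 9.394 0.000
      vertex 7.000 7.000 16.000
    endloop
  endfacet
  facet normal -0.9249 0.0000 0.3802
    outer loop
      vertex 0.422 9.394 0.000
      vertex 0.422 4.606 0.000
      vertex 7.000 7.000 16.000
    endloop
  endfacet
  facet normal -0.7085 -0.5945 0.3802
    outer loop
      vertex 0.422 4.606 0.000
      vertex 3.500 0.938 0.000
      vertex 7.000 7.000 16.000
    endloop
  endfacet
  facet normal -0.1607 -0.9108 0.3802
    outer loop
      vertex 3.500 0.938 0.000
      vertex 8.216 0.106 0.000
      vertex 7.000 7.000 16.000
    endloop
  endfacet
  facet normal 0.4625 -0.8009 0.3803
    outer loop
      vertex 8.216 0.106 0.000
      vertex 12.362 2.500 0.000
      vertex 7.000 7.000 16.000
    endloop
  endfacet
  facet normal 0.8691 -0.3164 0.3802
    outer loop
      vertex 12.362 2.500 0.000
      vertex 14.000 7.000 0.000
      vertex 7.000 7.000 16.000
    endloop
  endfacet
endsolid part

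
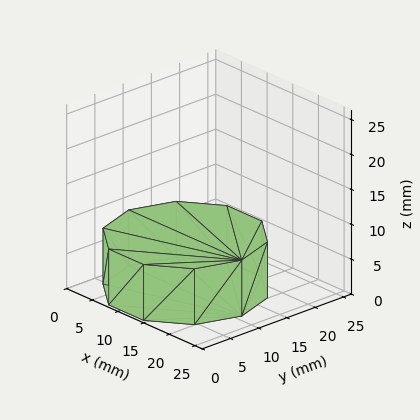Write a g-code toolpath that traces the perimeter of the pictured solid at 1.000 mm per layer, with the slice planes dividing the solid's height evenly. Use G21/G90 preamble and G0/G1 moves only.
Reading the render: the shape is a regular 10-sided prism (a cylinder approximated with 10 flat sides), circumscribed radius ≈ 11 mm, height ≈ 8 mm (dimensions read to the nearest mm from the axis ticks). For the g-code, the solid's height is divided into equal slices at the stated Δz and each level perimeter traced with G1 moves after a G0 lift.

; perimeter-only toolpath
G21 ; units = mm
G90 ; absolute positioning
G28 ; home
; layer 1
G0 Z1.000
G0 X22.000 Y11.000
G1 X19.899 Y17.466
G1 X14.399 Y21.462
G1 X7.601 Y21.462
G1 X2.101 Y17.466
G1 X0.000 Y11.000
G1 X2.101 Y4.534
G1 X7.601 Y0.538
G1 X14.399 Y0.538
G1 X19.899 Y4.534
G1 X22.000 Y11.000
; layer 2
G0 Z2.000
G0 X22.000 Y11.000
G1 X19.899 Y17.466
G1 X14.399 Y21.462
G1 X7.601 Y21.462
G1 X2.101 Y17.466
G1 X0.000 Y11.000
G1 X2.101 Y4.534
G1 X7.601 Y0.538
G1 X14.399 Y0.538
G1 X19.899 Y4.534
G1 X22.000 Y11.000
; layer 3
G0 Z3.000
G0 X22.000 Y11.000
G1 X19.899 Y17.466
G1 X14.399 Y21.462
G1 X7.601 Y21.462
G1 X2.101 Y17.466
G1 X0.000 Y11.000
G1 X2.101 Y4.534
G1 X7.601 Y0.538
G1 X14.399 Y0.538
G1 X19.899 Y4.534
G1 X22.000 Y11.000
; layer 4
G0 Z4.000
G0 X22.000 Y11.000
G1 X19.899 Y17.466
G1 X14.399 Y21.462
G1 X7.601 Y21.462
G1 X2.101 Y17.466
G1 X0.000 Y11.000
G1 X2.101 Y4.534
G1 X7.601 Y0.538
G1 X14.399 Y0.538
G1 X19.899 Y4.534
G1 X22.000 Y11.000
; layer 5
G0 Z5.000
G0 X22.000 Y11.000
G1 X19.899 Y17.466
G1 X14.399 Y21.462
G1 X7.601 Y21.462
G1 X2.101 Y17.466
G1 X0.000 Y11.000
G1 X2.101 Y4.534
G1 X7.601 Y0.538
G1 X14.399 Y0.538
G1 X19.899 Y4.534
G1 X22.000 Y11.000
; layer 6
G0 Z6.000
G0 X22.000 Y11.000
G1 X19.899 Y17.466
G1 X14.399 Y21.462
G1 X7.601 Y21.462
G1 X2.101 Y17.466
G1 X0.000 Y11.000
G1 X2.101 Y4.534
G1 X7.601 Y0.538
G1 X14.399 Y0.538
G1 X19.899 Y4.534
G1 X22.000 Y11.000
; layer 7
G0 Z7.000
G0 X22.000 Y11.000
G1 X19.899 Y17.466
G1 X14.399 Y21.462
G1 X7.601 Y21.462
G1 X2.101 Y17.466
G1 X0.000 Y11.000
G1 X2.101 Y4.534
G1 X7.601 Y0.538
G1 X14.399 Y0.538
G1 X19.899 Y4.534
G1 X22.000 Y11.000
; layer 8
G0 Z8.000
G0 X22.000 Y11.000
G1 X19.899 Y17.466
G1 X14.399 Y21.462
G1 X7.601 Y21.462
G1 X2.101 Y17.466
G1 X0.000 Y11.000
G1 X2.101 Y4.534
G1 X7.601 Y0.538
G1 X14.399 Y0.538
G1 X19.899 Y4.534
G1 X22.000 Y11.000
M2 ; end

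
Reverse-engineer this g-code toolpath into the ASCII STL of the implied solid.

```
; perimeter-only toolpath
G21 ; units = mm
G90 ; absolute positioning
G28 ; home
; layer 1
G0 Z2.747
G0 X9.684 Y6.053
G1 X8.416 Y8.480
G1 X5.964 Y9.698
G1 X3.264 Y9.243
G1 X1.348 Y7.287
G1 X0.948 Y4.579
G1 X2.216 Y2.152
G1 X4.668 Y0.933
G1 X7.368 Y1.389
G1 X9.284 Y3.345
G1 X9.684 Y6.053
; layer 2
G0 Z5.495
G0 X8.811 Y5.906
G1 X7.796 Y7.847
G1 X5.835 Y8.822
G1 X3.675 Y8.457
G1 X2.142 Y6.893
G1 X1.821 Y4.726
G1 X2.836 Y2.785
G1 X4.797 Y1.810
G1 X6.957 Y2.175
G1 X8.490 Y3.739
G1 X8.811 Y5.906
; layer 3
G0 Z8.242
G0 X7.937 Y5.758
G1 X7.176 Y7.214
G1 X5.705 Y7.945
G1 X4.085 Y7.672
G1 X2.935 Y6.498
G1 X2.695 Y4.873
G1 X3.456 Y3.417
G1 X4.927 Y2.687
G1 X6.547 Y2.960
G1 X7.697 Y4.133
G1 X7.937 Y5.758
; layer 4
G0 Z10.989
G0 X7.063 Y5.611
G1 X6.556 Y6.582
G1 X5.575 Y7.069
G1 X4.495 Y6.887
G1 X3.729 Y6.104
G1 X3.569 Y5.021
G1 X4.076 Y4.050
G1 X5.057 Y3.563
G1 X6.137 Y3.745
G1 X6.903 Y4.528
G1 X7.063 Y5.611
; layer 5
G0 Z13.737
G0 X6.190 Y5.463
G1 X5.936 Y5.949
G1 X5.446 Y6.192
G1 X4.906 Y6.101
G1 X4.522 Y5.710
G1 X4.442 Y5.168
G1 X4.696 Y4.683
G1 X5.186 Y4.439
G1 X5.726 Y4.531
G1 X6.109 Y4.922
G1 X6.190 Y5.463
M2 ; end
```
solid part
  facet normal 0.0000 0.0000 -1.0000
    outer loop
      vertex 6.094 10.575 0.000
      vertex 9.036 9.113 0.000
      vertex 10.558 6.201 0.000
    endloop
  endfacet
  facet normal 0.0000 0.0000 -1.0000
    outer loop
      vertex 2.854 10.028 0.000
      vertex 6.094 10.575 0.000
      vertex 10.558 6.201 0.000
    endloop
  endfacet
  facet normal 0.0000 0.0000 -1.0000
    outer loop
      vertex 0.555 7.681 0.000
      vertex 2.854 10.028 0.000
      vertex 10.558 6.201 0.000
    endloop
  endfacet
  facet normal 0.0000 0.0000 -1.0000
    outer loop
      vertex 0.074 4.431 0.000
      vertex 0.555 7.681 0.000
      vertex 10.558 6.201 0.000
    endloop
  endfacet
  facet normal 0.0000 0.0000 -1.0000
    outer loop
      vertex 1.596 1.519 0.000
      vertex 0.074 4.431 0.000
      vertex 10.558 6.201 0.000
    endloop
  endfacet
  facet normal 0.0000 0.0000 -1.0000
    outer loop
      vertex 4.538 0.057 0.000
      vertex 1.596 1.519 0.000
      vertex 10.558 6.201 0.000
    endloop
  endfacet
  facet normal 0.0000 0.0000 -1.0000
    outer loop
      vertex 7.778 0.604 0.000
      vertex 4.538 0.057 0.000
      vertex 10.558 6.201 0.000
    endloop
  endfacet
  facet normal 0.0000 0.0000 -1.0000
    outer loop
      vertex 10.077 2.951 0.000
      vertex 7.778 0.604 0.000
      vertex 10.558 6.201 0.000
    endloop
  endfacet
  facet normal 0.8473 0.4429 0.2932
    outer loop
      vertex 10.558 6.201 0.000
      vertex 9.036 9.113 0.000
      vertex 5.316 5.316 16.484
    endloop
  endfacet
  facet normal 0.4255 0.8562 0.2932
    outer loop
      vertex 9.036 9.113 0.000
      vertex 6.094 10.575 0.000
      vertex 5.316 5.316 16.484
    endloop
  endfacet
  facet normal -0.1592 0.9427 0.2932
    outer loop
      vertex 6.094 10.575 0.000
      vertex 2.854 10.028 0.000
      vertex 5.316 5.316 16.484
    endloop
  endfacet
  facet normal -0.6830 0.6690 0.2932
    outer loop
      vertex 2.854 10.028 0.000
      vertex 0.555 7.681 0.000
      vertex 5.316 5.316 16.484
    endloop
  endfacet
  facet normal -0.9457 0.1400 0.2932
    outer loop
      vertex 0.555 7.681 0.000
      vertex 0.074 4.431 0.000
      vertex 5.316 5.316 16.484
    endloop
  endfacet
  facet normal -0.8473 -0.4429 0.2932
    outer loop
      vertex 0.074 4.431 0.000
      vertex 1.596 1.519 0.000
      vertex 5.316 5.316 16.484
    endloop
  endfacet
  facet normal -0.4255 -0.8562 0.2932
    outer loop
      vertex 1.596 1.519 0.000
      vertex 4.538 0.057 0.000
      vertex 5.316 5.316 16.484
    endloop
  endfacet
  facet normal 0.1592 -0.9427 0.2932
    outer loop
      vertex 4.538 0.057 0.000
      vertex 7.778 0.604 0.000
      vertex 5.316 5.316 16.484
    endloop
  endfacet
  facet normal 0.6830 -0.6690 0.2932
    outer loop
      vertex 7.778 0.604 0.000
      vertex 10.077 2.951 0.000
      vertex 5.316 5.316 16.484
    endloop
  endfacet
  facet normal 0.9457 -0.1400 0.2932
    outer loop
      vertex 10.077 2.951 0.000
      vertex 10.558 6.201 0.000
      vertex 5.316 5.316 16.484
    endloop
  endfacet
endsolid part

The G0 Z moves step by Δz≈2.747 mm. The G1 loops shrink linearly with z, so the solid tapers from its base footprint up to z≈16.5. Closing with a flat bottom cap and the tapered top and triangulating gives 18 facets — a regular 10-sided pyramid, base circumscribed radius ≈ 5.32 mm, apex at z ≈ 16.5 mm.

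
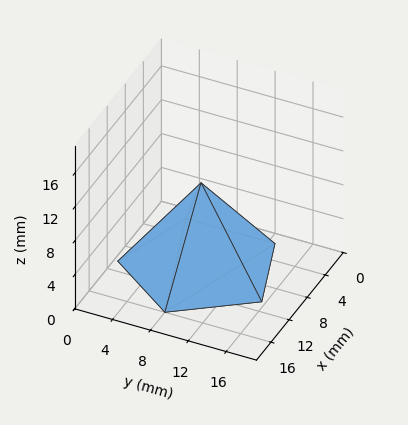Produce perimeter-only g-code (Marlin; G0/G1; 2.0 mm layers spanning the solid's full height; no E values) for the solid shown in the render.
Reading the render: the shape is a regular 5-sided pyramid, base circumscribed radius ≈ 8 mm, apex at z ≈ 10 mm (dimensions read to the nearest mm from the axis ticks). For the g-code, the solid's height is divided into equal slices at the stated Δz and each level perimeter traced with G1 moves after a G0 lift.

; perimeter-only toolpath
G21 ; units = mm
G90 ; absolute positioning
G28 ; home
; layer 1
G0 Z2.0
G0 X14.4 Y8.0
G1 X10.0 Y14.1
G1 X2.8 Y11.8
G1 X2.8 Y4.2
G1 X10.0 Y1.9
G1 X14.4 Y8.0
; layer 2
G0 Z4.0
G0 X12.8 Y8.0
G1 X9.5 Y12.6
G1 X4.1 Y10.8
G1 X4.1 Y5.2
G1 X9.5 Y3.4
G1 X12.8 Y8.0
; layer 3
G0 Z6.0
G0 X11.2 Y8.0
G1 X9.0 Y11.0
G1 X5.4 Y9.9
G1 X5.4 Y6.1
G1 X9.0 Y5.0
G1 X11.2 Y8.0
; layer 4
G0 Z8.0
G0 X9.6 Y8.0
G1 X8.5 Y9.5
G1 X6.7 Y8.9
G1 X6.7 Y7.1
G1 X8.5 Y6.5
G1 X9.6 Y8.0
M2 ; end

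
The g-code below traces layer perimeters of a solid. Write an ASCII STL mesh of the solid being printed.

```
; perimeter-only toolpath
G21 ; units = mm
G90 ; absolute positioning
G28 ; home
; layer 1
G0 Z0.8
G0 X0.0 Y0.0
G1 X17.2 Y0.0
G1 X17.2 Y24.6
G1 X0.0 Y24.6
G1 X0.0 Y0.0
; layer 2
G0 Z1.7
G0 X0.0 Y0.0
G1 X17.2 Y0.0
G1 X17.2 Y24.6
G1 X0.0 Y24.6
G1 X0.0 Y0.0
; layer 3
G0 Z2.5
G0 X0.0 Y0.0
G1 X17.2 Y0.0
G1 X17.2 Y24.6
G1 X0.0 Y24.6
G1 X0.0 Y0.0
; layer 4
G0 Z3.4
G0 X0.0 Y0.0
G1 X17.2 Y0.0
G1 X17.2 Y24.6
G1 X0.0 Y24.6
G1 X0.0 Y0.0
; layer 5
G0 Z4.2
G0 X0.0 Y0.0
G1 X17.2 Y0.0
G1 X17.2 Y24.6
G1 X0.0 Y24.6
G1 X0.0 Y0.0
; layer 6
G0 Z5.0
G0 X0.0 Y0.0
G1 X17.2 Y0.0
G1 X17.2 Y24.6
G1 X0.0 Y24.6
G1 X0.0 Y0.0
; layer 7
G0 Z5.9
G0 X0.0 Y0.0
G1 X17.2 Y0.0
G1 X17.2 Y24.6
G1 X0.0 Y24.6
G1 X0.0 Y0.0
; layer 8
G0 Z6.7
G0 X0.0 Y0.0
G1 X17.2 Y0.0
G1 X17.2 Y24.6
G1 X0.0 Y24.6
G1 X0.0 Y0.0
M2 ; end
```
solid part
  facet normal 0.0000 0.0000 -1.0000
    outer loop
      vertex 17.2 24.6 0.0
      vertex 17.2 0.0 0.0
      vertex 0.0 0.0 0.0
    endloop
  endfacet
  facet normal 0.0000 0.0000 -1.0000
    outer loop
      vertex 0.0 24.6 0.0
      vertex 17.2 24.6 0.0
      vertex 0.0 0.0 0.0
    endloop
  endfacet
  facet normal 0.0000 0.0000 1.0000
    outer loop
      vertex 0.0 0.0 6.7
      vertex 17.2 0.0 6.7
      vertex 17.2 24.6 6.7
    endloop
  endfacet
  facet normal 0.0000 0.0000 1.0000
    outer loop
      vertex 0.0 0.0 6.7
      vertex 17.2 24.6 6.7
      vertex 0.0 24.6 6.7
    endloop
  endfacet
  facet normal 0.0000 -1.0000 0.0000
    outer loop
      vertex 0.0 0.0 0.0
      vertex 17.2 0.0 0.0
      vertex 17.2 0.0 6.7
    endloop
  endfacet
  facet normal 0.0000 -1.0000 0.0000
    outer loop
      vertex 0.0 0.0 0.0
      vertex 17.2 0.0 6.7
      vertex 0.0 0.0 6.7
    endloop
  endfacet
  facet normal 0.0000 1.0000 0.0000
    outer loop
      vertex 17.2 24.6 6.7
      vertex 17.2 24.6 0.0
      vertex 0.0 24.6 0.0
    endloop
  endfacet
  facet normal 0.0000 1.0000 0.0000
    outer loop
      vertex 0.0 24.6 6.7
      vertex 17.2 24.6 6.7
      vertex 0.0 24.6 0.0
    endloop
  endfacet
  facet normal -1.0000 0.0000 0.0000
    outer loop
      vertex 0.0 24.6 6.7
      vertex 0.0 24.6 0.0
      vertex 0.0 0.0 0.0
    endloop
  endfacet
  facet normal -1.0000 0.0000 0.0000
    outer loop
      vertex 0.0 0.0 6.7
      vertex 0.0 24.6 6.7
      vertex 0.0 0.0 0.0
    endloop
  endfacet
  facet normal 1.0000 0.0000 0.0000
    outer loop
      vertex 17.2 0.0 0.0
      vertex 17.2 24.6 0.0
      vertex 17.2 24.6 6.7
    endloop
  endfacet
  facet normal 1.0000 0.0000 0.0000
    outer loop
      vertex 17.2 0.0 0.0
      vertex 17.2 24.6 6.7
      vertex 17.2 0.0 6.7
    endloop
  endfacet
endsolid part

The G0 Z moves step by Δz≈0.8 mm. Every layer's G1 loop is the same polygon, so the solid is a straight extrusion of it from z=0 to z≈6.7. Closing with flat bottom and top caps and triangulating gives 12 facets — a rectangular box, roughly 17.2 × 24.6 mm footprint and 6.7 mm tall.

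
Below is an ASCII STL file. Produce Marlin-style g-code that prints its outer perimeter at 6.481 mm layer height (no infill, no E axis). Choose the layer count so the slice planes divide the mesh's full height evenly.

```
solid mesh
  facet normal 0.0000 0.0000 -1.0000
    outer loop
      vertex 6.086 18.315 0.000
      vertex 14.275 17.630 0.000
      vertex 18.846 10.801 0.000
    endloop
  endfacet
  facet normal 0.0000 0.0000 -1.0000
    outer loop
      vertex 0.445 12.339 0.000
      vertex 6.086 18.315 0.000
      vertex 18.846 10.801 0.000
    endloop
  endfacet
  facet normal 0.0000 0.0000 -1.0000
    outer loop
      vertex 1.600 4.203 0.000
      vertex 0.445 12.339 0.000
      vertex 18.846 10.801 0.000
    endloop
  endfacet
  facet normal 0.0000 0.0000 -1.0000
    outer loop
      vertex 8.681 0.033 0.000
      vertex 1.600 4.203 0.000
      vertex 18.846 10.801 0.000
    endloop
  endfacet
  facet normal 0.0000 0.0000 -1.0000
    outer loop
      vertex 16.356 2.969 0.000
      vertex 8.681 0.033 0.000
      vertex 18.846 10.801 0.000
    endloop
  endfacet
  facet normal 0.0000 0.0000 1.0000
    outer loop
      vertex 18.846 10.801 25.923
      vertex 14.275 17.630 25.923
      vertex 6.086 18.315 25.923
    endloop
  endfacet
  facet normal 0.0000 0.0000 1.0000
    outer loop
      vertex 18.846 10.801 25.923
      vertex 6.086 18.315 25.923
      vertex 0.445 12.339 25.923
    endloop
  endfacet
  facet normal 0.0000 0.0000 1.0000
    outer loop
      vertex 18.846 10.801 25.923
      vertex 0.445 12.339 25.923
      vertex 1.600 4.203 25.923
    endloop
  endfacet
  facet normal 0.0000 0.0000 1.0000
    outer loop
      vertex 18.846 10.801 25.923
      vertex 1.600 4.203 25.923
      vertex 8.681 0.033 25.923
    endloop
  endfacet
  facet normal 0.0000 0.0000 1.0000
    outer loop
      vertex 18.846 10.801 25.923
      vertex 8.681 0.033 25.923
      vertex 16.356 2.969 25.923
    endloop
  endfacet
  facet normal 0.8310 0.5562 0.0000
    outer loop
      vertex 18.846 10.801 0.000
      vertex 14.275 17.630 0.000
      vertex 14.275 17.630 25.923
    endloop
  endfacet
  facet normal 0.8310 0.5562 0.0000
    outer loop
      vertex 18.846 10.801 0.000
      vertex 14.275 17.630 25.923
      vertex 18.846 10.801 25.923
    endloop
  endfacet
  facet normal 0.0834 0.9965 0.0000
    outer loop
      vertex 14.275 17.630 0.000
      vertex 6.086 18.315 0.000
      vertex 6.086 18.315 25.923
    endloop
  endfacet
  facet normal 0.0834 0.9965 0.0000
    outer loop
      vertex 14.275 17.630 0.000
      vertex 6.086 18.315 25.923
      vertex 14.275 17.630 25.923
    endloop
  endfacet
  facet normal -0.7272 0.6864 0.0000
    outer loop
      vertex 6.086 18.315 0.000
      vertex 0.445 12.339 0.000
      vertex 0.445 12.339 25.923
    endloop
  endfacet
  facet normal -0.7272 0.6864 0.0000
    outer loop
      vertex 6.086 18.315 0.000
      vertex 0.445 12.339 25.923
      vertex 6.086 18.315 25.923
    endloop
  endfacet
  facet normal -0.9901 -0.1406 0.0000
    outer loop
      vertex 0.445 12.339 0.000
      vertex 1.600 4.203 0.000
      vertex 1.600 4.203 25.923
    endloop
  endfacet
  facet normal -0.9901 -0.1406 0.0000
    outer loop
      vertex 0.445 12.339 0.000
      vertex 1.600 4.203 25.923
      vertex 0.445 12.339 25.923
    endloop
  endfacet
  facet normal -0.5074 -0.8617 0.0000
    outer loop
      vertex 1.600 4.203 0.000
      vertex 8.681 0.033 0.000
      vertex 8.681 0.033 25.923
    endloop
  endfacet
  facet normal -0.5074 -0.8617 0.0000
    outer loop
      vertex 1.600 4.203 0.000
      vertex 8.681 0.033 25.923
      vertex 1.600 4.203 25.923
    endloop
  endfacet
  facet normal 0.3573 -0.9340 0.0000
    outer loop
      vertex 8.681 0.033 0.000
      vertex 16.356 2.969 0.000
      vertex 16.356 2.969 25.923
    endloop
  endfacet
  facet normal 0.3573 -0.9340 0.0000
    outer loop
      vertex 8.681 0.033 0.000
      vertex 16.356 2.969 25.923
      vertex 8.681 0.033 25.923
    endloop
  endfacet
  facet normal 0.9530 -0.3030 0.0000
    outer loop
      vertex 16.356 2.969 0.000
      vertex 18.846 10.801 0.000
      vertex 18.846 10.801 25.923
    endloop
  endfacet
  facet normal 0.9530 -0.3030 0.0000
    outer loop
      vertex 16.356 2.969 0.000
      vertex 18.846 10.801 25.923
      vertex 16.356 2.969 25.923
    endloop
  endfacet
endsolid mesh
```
; perimeter-only toolpath
G21 ; units = mm
G90 ; absolute positioning
G28 ; home
; layer 1
G0 Z6.481
G0 X18.846 Y10.801
G1 X14.275 Y17.630
G1 X6.086 Y18.315
G1 X0.445 Y12.339
G1 X1.600 Y4.203
G1 X8.681 Y0.033
G1 X16.356 Y2.969
G1 X18.846 Y10.801
; layer 2
G0 Z12.961
G0 X18.846 Y10.801
G1 X14.275 Y17.630
G1 X6.086 Y18.315
G1 X0.445 Y12.339
G1 X1.600 Y4.203
G1 X8.681 Y0.033
G1 X16.356 Y2.969
G1 X18.846 Y10.801
; layer 3
G0 Z19.442
G0 X18.846 Y10.801
G1 X14.275 Y17.630
G1 X6.086 Y18.315
G1 X0.445 Y12.339
G1 X1.600 Y4.203
G1 X8.681 Y0.033
G1 X16.356 Y2.969
G1 X18.846 Y10.801
; layer 4
G0 Z25.923
G0 X18.846 Y10.801
G1 X14.275 Y17.630
G1 X6.086 Y18.315
G1 X0.445 Y12.339
G1 X1.600 Y4.203
G1 X8.681 Y0.033
G1 X16.356 Y2.969
G1 X18.846 Y10.801
M2 ; end

The solid is a regular 7-sided prism (a cylinder approximated with 7 flat sides), circumscribed radius ≈ 9.47 mm, height ≈ 25.9 mm. Slicing at Δz = 6.481 mm — 4 equal slices spanning the solid's height, so layer i sits at z = i·h/4 — gives 4 non-empty perimeters. Each is a 7-segment closed polygon; G0 lifts to the layer z and rapids to the start vertex, then G1 traces the edges.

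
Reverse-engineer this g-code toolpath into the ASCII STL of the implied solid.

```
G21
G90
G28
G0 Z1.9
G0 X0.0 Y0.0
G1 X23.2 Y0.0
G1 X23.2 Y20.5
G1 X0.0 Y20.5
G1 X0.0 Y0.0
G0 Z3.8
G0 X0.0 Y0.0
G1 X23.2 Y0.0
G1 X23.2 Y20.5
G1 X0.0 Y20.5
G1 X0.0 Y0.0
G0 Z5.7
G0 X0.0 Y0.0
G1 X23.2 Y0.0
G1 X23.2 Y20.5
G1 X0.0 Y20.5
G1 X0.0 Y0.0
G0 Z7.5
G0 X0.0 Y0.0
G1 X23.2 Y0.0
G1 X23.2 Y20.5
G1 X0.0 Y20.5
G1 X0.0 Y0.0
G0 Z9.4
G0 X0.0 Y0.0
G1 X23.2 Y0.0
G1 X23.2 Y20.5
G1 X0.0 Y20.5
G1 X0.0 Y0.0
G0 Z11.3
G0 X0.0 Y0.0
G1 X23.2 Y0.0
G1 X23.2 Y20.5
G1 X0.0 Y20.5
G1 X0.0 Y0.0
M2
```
solid part
  facet normal 0.0000 0.0000 -1.0000
    outer loop
      vertex 23.2 20.5 0.0
      vertex 23.2 0.0 0.0
      vertex 0.0 0.0 0.0
    endloop
  endfacet
  facet normal 0.0000 0.0000 -1.0000
    outer loop
      vertex 0.0 20.5 0.0
      vertex 23.2 20.5 0.0
      vertex 0.0 0.0 0.0
    endloop
  endfacet
  facet normal 0.0000 0.0000 1.0000
    outer loop
      vertex 0.0 0.0 11.3
      vertex 23.2 0.0 11.3
      vertex 23.2 20.5 11.3
    endloop
  endfacet
  facet normal 0.0000 0.0000 1.0000
    outer loop
      vertex 0.0 0.0 11.3
      vertex 23.2 20.5 11.3
      vertex 0.0 20.5 11.3
    endloop
  endfacet
  facet normal 0.0000 -1.0000 0.0000
    outer loop
      vertex 0.0 0.0 0.0
      vertex 23.2 0.0 0.0
      vertex 23.2 0.0 11.3
    endloop
  endfacet
  facet normal 0.0000 -1.0000 0.0000
    outer loop
      vertex 0.0 0.0 0.0
      vertex 23.2 0.0 11.3
      vertex 0.0 0.0 11.3
    endloop
  endfacet
  facet normal 0.0000 1.0000 0.0000
    outer loop
      vertex 23.2 20.5 11.3
      vertex 23.2 20.5 0.0
      vertex 0.0 20.5 0.0
    endloop
  endfacet
  facet normal 0.0000 1.0000 0.0000
    outer loop
      vertex 0.0 20.5 11.3
      vertex 23.2 20.5 11.3
      vertex 0.0 20.5 0.0
    endloop
  endfacet
  facet normal -1.0000 0.0000 0.0000
    outer loop
      vertex 0.0 20.5 11.3
      vertex 0.0 20.5 0.0
      vertex 0.0 0.0 0.0
    endloop
  endfacet
  facet normal -1.0000 0.0000 0.0000
    outer loop
      vertex 0.0 0.0 11.3
      vertex 0.0 20.5 11.3
      vertex 0.0 0.0 0.0
    endloop
  endfacet
  facet normal 1.0000 0.0000 0.0000
    outer loop
      vertex 23.2 0.0 0.0
      vertex 23.2 20.5 0.0
      vertex 23.2 20.5 11.3
    endloop
  endfacet
  facet normal 1.0000 0.0000 0.0000
    outer loop
      vertex 23.2 0.0 0.0
      vertex 23.2 20.5 11.3
      vertex 23.2 0.0 11.3
    endloop
  endfacet
endsolid part

The G0 Z moves step by Δz≈1.9 mm. Every layer's G1 loop is the same polygon, so the solid is a straight extrusion of it from z=0 to z≈11.3. Closing with flat bottom and top caps and triangulating gives 12 facets — a rectangular box, roughly 23.2 × 20.5 mm footprint and 11.3 mm tall.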